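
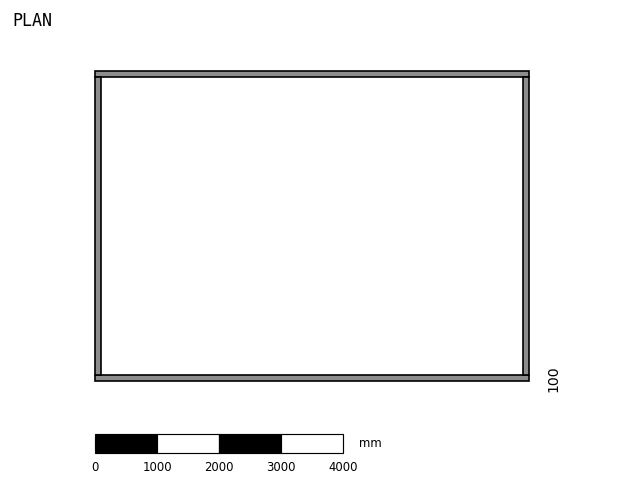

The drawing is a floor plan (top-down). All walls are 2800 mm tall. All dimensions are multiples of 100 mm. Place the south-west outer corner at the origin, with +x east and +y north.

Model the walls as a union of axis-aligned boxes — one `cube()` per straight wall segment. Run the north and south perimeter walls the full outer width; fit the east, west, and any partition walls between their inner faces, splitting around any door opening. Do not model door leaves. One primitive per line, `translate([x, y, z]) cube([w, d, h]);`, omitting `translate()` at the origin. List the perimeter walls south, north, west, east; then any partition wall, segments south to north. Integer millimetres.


cube([7000, 100, 2800]);
translate([0, 4900, 0]) cube([7000, 100, 2800]);
translate([0, 100, 0]) cube([100, 4800, 2800]);
translate([6900, 100, 0]) cube([100, 4800, 2800]);


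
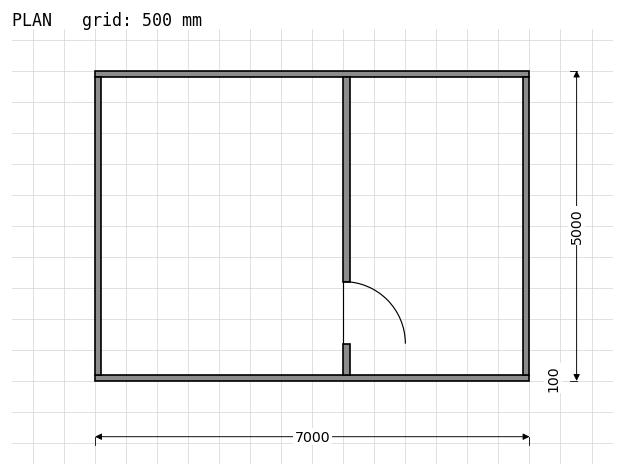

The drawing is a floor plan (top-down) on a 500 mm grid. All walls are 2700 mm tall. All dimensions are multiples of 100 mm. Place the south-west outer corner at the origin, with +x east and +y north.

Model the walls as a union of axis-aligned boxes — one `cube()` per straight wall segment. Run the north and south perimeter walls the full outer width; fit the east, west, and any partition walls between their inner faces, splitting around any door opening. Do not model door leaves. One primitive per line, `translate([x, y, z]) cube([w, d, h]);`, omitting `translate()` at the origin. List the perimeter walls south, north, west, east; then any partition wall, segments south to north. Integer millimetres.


cube([7000, 100, 2700]);
translate([0, 4900, 0]) cube([7000, 100, 2700]);
translate([0, 100, 0]) cube([100, 4800, 2700]);
translate([6900, 100, 0]) cube([100, 4800, 2700]);
translate([4000, 100, 0]) cube([100, 500, 2700]);
translate([4000, 1600, 0]) cube([100, 3300, 2700]);


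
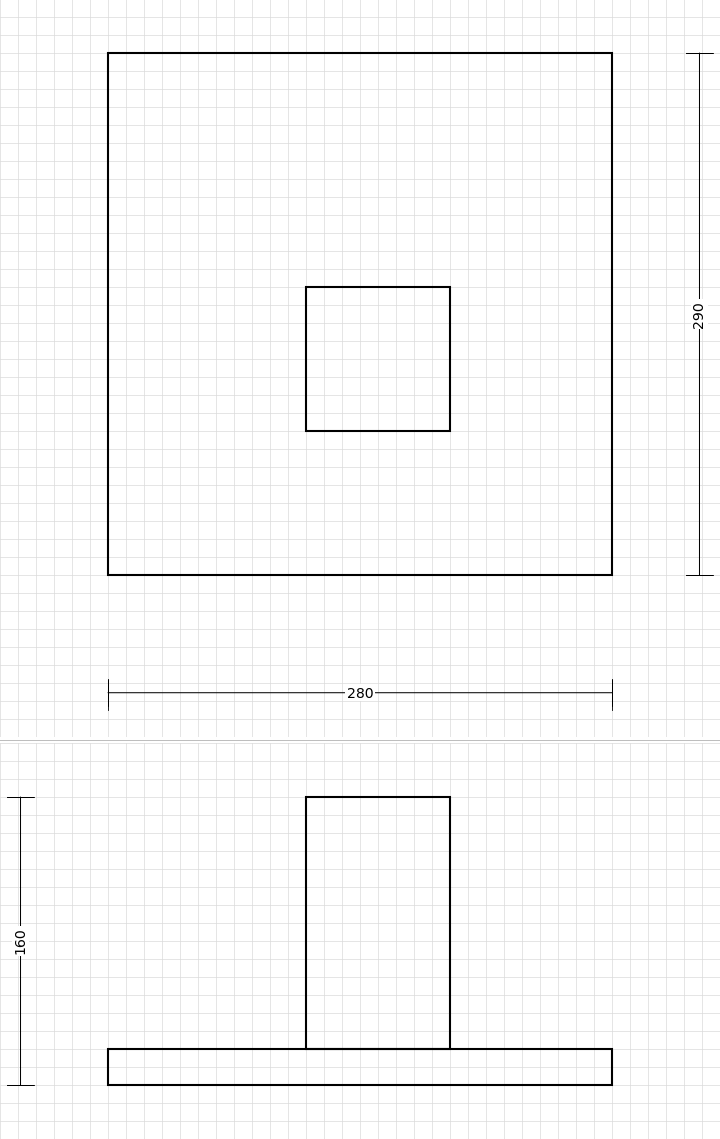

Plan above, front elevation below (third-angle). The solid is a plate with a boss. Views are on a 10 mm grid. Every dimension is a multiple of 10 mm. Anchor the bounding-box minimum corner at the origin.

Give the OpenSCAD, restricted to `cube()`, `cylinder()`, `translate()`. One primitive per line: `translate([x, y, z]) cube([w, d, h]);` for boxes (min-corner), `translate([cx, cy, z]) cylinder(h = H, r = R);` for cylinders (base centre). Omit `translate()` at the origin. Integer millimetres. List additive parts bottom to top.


cube([280, 290, 20]);
translate([110, 80, 20]) cube([80, 80, 140]);


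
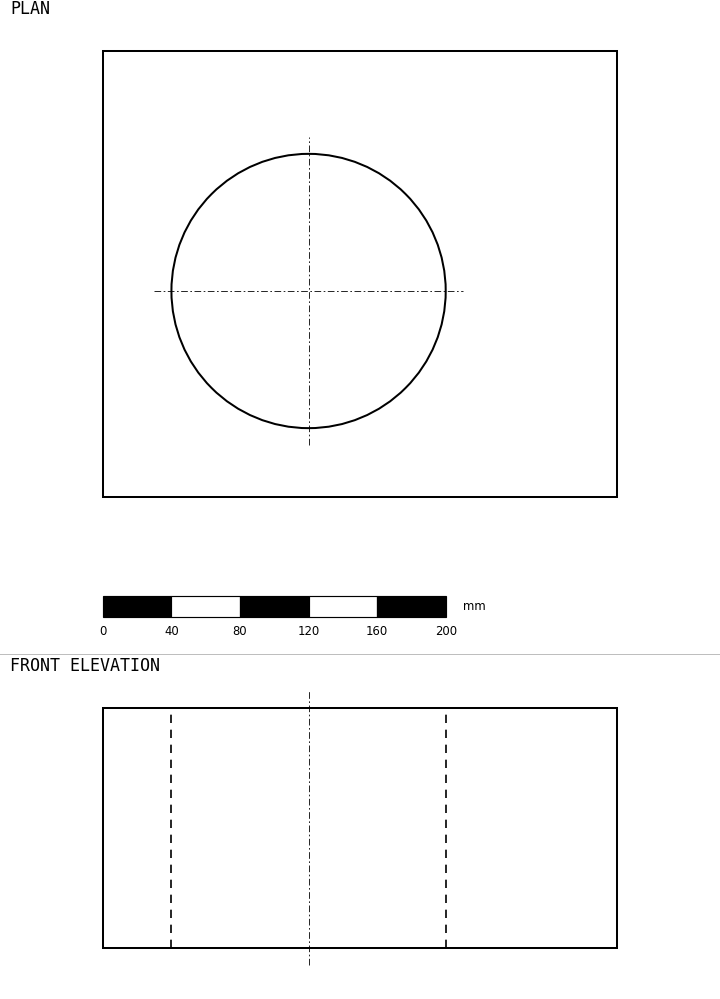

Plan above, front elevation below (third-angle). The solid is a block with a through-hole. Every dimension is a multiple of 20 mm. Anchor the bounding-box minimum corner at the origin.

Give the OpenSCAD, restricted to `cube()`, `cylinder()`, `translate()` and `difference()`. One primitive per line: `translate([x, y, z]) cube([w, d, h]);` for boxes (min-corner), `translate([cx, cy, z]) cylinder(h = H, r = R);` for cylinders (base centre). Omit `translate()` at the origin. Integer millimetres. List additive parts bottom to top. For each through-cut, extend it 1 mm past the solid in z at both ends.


difference() {
  cube([300, 260, 140]);
  translate([120, 120, -1]) cylinder(h = 142, r = 80);
}


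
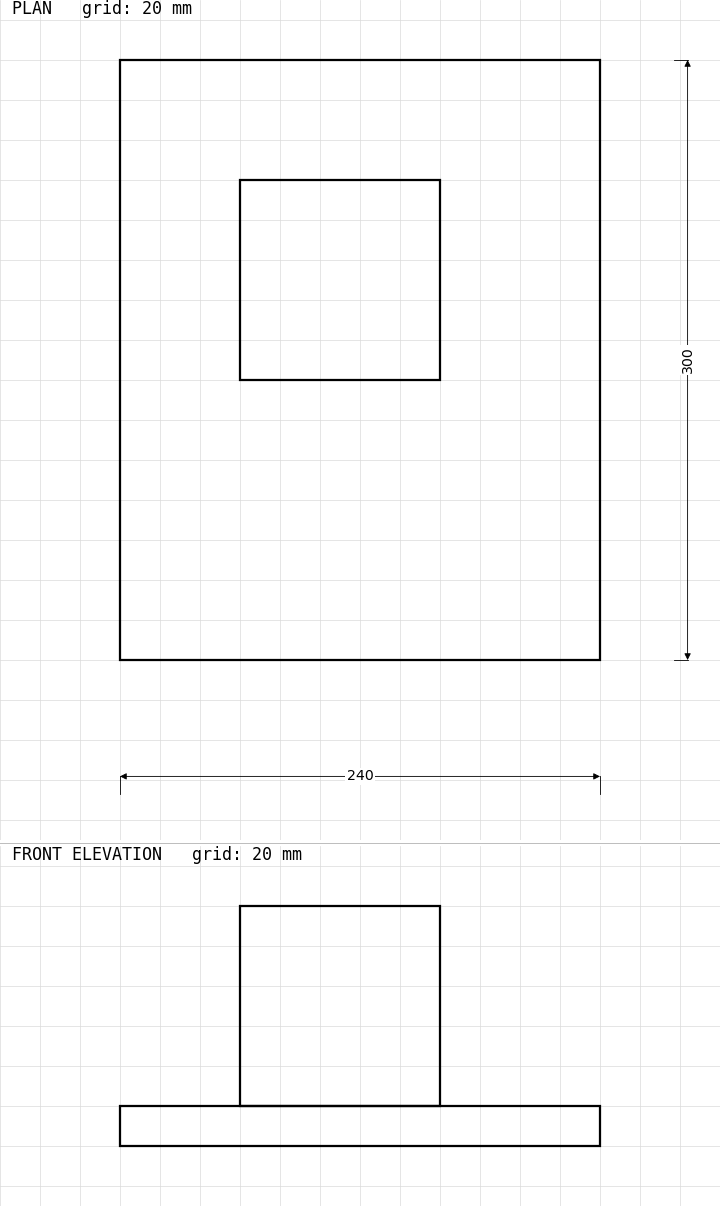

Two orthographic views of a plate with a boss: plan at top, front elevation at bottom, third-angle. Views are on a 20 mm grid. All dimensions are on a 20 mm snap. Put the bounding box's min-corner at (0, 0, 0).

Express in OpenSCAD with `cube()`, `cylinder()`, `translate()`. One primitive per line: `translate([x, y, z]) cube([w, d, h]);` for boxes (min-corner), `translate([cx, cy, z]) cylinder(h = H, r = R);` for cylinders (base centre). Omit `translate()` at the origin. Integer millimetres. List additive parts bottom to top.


cube([240, 300, 20]);
translate([60, 140, 20]) cube([100, 100, 100]);


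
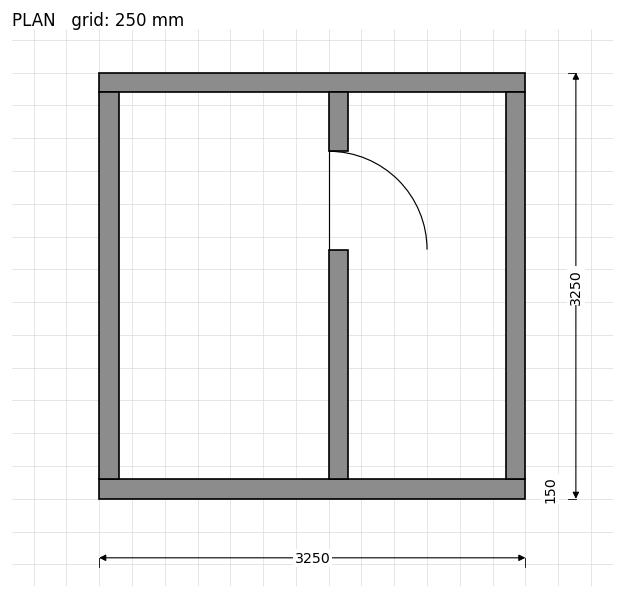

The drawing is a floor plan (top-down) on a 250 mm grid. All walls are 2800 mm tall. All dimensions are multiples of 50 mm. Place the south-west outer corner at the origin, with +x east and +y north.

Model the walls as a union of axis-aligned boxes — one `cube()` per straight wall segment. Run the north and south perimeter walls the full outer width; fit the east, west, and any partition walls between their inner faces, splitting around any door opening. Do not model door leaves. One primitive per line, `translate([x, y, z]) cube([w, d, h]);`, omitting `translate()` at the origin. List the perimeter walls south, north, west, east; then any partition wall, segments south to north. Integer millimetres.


cube([3250, 150, 2800]);
translate([0, 3100, 0]) cube([3250, 150, 2800]);
translate([0, 150, 0]) cube([150, 2950, 2800]);
translate([3100, 150, 0]) cube([150, 2950, 2800]);
translate([1750, 150, 0]) cube([150, 1750, 2800]);
translate([1750, 2650, 0]) cube([150, 450, 2800]);


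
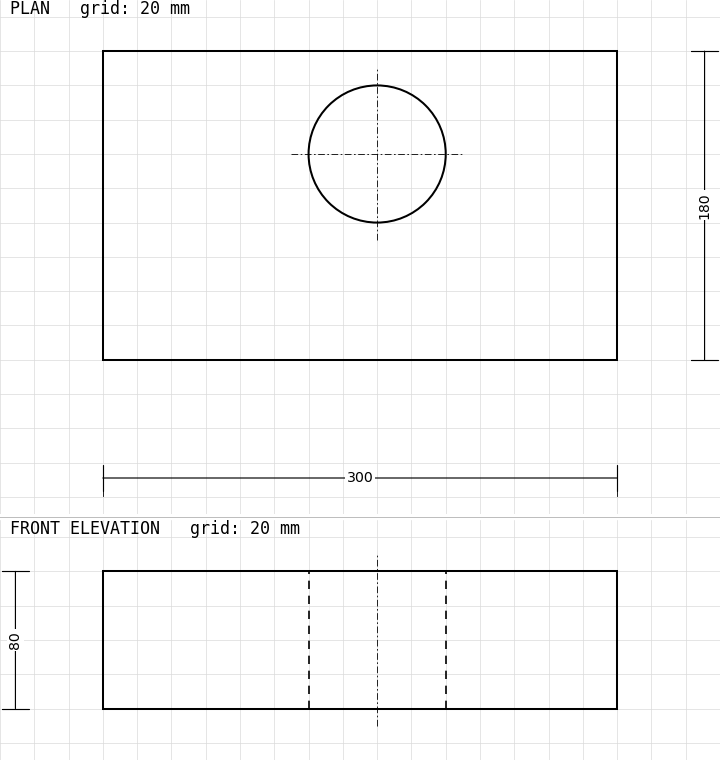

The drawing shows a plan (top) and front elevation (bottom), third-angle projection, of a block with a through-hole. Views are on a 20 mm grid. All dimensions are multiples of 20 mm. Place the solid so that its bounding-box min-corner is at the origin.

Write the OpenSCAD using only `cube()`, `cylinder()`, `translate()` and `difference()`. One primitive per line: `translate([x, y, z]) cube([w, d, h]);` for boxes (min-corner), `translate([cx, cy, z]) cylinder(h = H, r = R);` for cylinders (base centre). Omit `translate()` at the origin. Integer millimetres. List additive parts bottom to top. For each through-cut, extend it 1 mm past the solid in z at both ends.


difference() {
  cube([300, 180, 80]);
  translate([160, 120, -1]) cylinder(h = 82, r = 40);
}


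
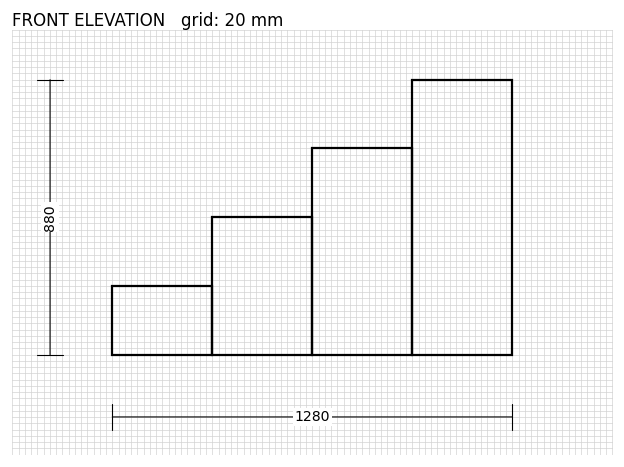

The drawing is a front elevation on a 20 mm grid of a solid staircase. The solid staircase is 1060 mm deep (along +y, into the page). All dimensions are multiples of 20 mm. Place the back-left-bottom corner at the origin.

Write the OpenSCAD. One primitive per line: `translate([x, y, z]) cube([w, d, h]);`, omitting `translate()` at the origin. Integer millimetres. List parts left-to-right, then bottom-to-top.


cube([320, 1060, 220]);
translate([320, 0, 0]) cube([320, 1060, 440]);
translate([640, 0, 0]) cube([320, 1060, 660]);
translate([960, 0, 0]) cube([320, 1060, 880]);


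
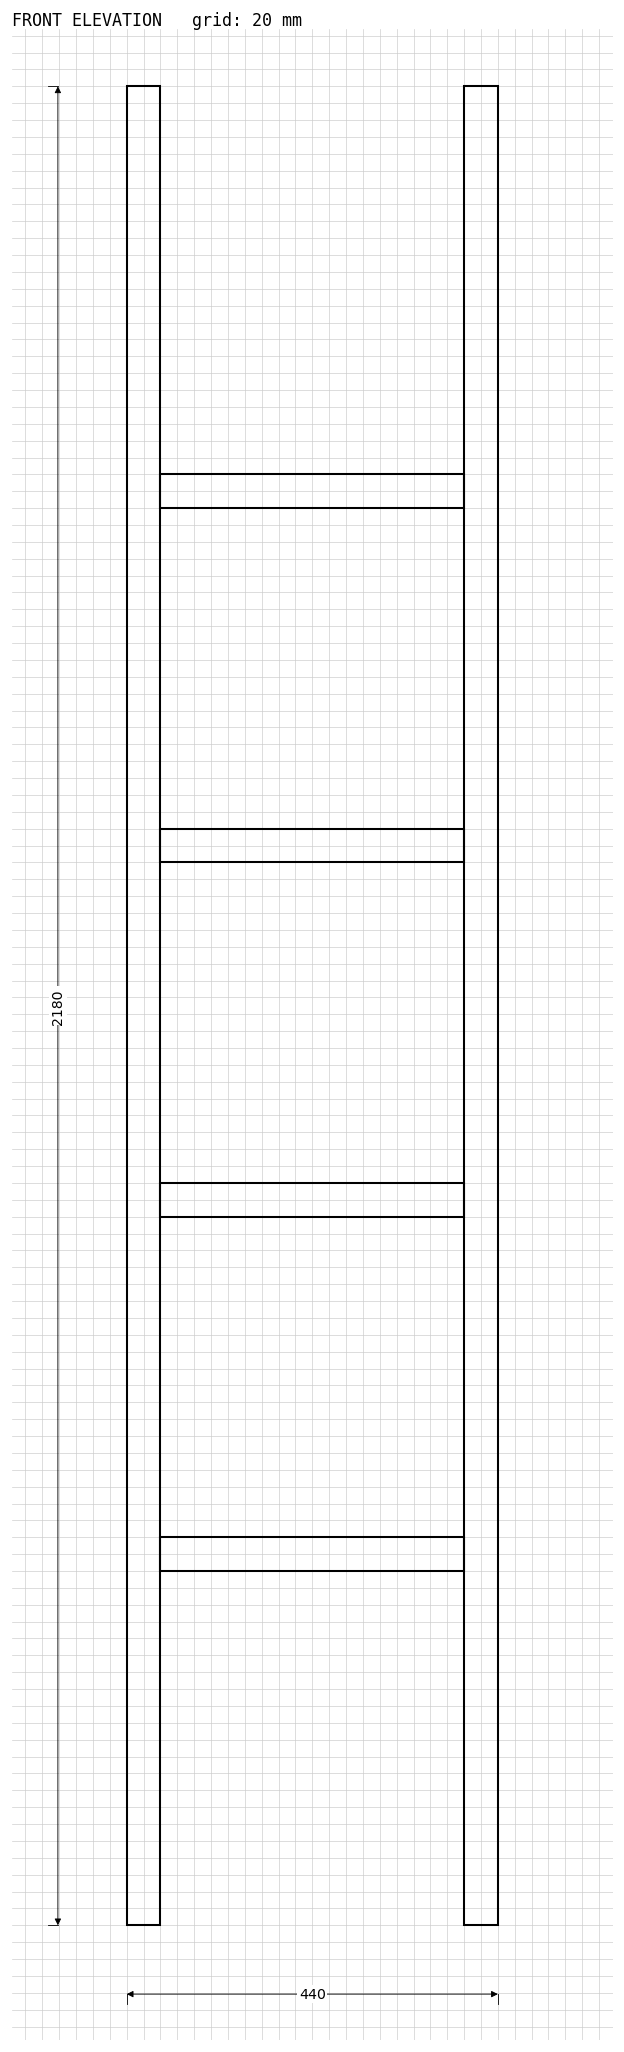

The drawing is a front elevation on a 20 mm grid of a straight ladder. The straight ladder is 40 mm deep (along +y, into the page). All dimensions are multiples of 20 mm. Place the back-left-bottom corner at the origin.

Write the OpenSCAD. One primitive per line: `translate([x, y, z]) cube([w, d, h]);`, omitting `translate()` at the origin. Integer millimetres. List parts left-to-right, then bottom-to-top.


cube([40, 40, 2180]);
translate([40, 0, 420]) cube([360, 40, 40]);
translate([40, 0, 840]) cube([360, 40, 40]);
translate([40, 0, 1260]) cube([360, 40, 40]);
translate([40, 0, 1680]) cube([360, 40, 40]);
translate([400, 0, 0]) cube([40, 40, 2180]);


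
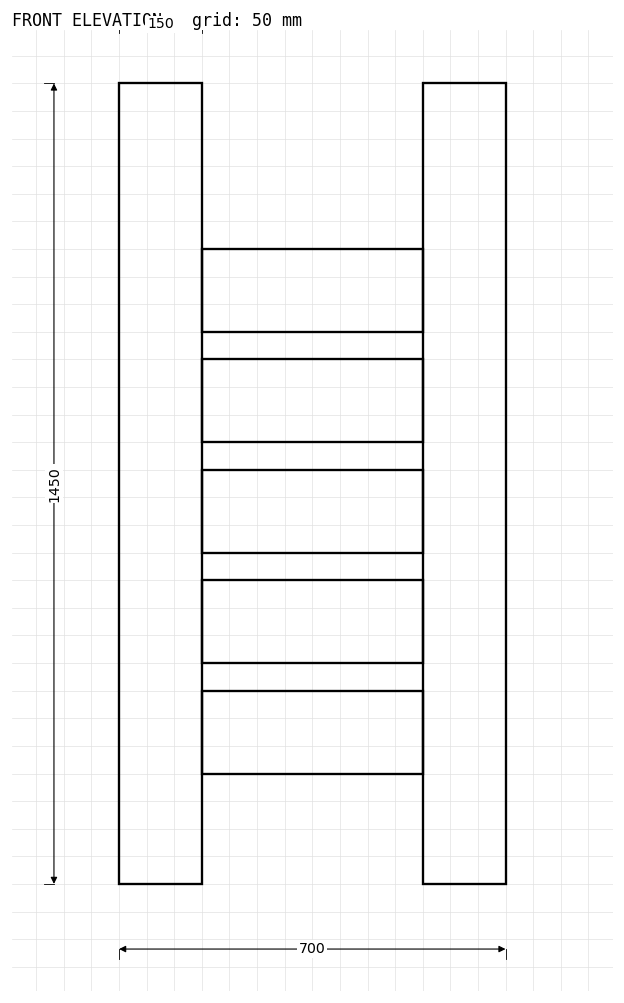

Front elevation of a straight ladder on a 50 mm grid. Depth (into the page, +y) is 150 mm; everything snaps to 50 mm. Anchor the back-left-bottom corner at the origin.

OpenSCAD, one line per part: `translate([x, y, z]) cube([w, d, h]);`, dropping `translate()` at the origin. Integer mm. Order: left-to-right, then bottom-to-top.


cube([150, 150, 1450]);
translate([150, 0, 200]) cube([400, 150, 150]);
translate([150, 0, 400]) cube([400, 150, 150]);
translate([150, 0, 600]) cube([400, 150, 150]);
translate([150, 0, 800]) cube([400, 150, 150]);
translate([150, 0, 1000]) cube([400, 150, 150]);
translate([550, 0, 0]) cube([150, 150, 1450]);


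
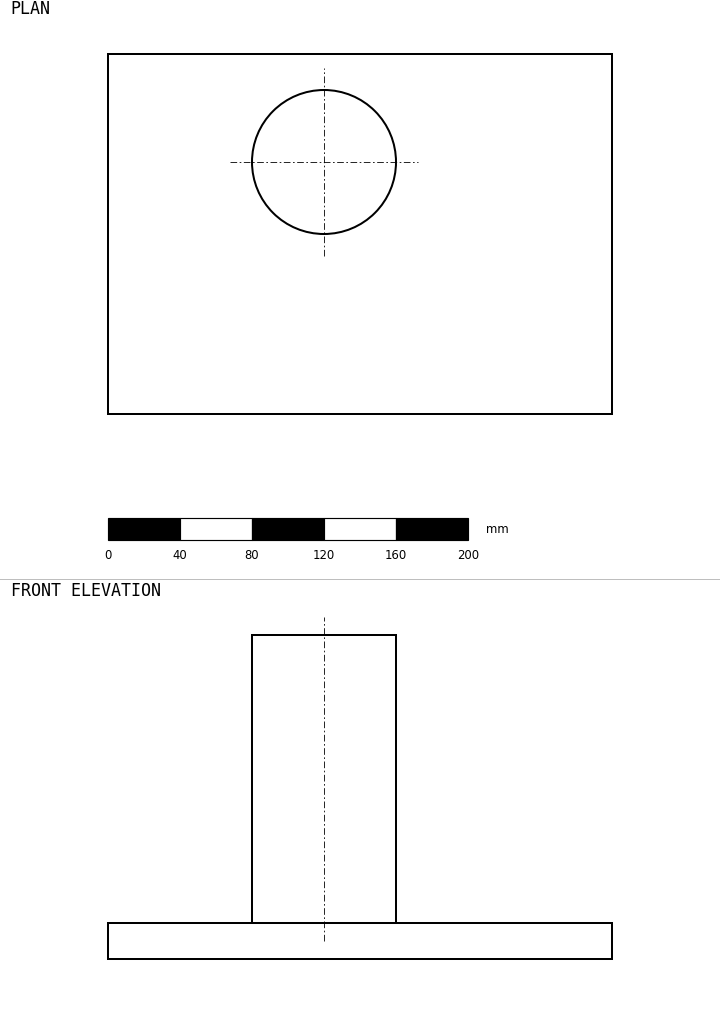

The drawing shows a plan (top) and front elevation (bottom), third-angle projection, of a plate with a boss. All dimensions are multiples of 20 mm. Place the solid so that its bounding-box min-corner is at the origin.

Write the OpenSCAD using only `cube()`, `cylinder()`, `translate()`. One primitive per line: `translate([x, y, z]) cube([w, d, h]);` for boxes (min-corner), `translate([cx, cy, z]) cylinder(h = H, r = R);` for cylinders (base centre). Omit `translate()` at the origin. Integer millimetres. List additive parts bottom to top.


cube([280, 200, 20]);
translate([120, 140, 20]) cylinder(h = 160, r = 40);


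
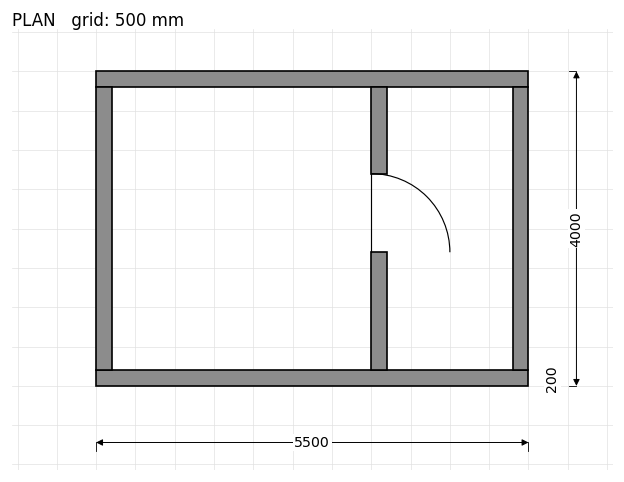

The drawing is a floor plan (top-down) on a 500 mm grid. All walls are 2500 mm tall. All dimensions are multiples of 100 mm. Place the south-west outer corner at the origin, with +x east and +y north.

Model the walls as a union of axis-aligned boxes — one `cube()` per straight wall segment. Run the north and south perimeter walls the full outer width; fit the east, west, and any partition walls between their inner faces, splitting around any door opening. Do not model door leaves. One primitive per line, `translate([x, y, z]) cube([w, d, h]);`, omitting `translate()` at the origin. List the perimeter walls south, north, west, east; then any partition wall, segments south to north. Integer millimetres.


cube([5500, 200, 2500]);
translate([0, 3800, 0]) cube([5500, 200, 2500]);
translate([0, 200, 0]) cube([200, 3600, 2500]);
translate([5300, 200, 0]) cube([200, 3600, 2500]);
translate([3500, 200, 0]) cube([200, 1500, 2500]);
translate([3500, 2700, 0]) cube([200, 1100, 2500]);


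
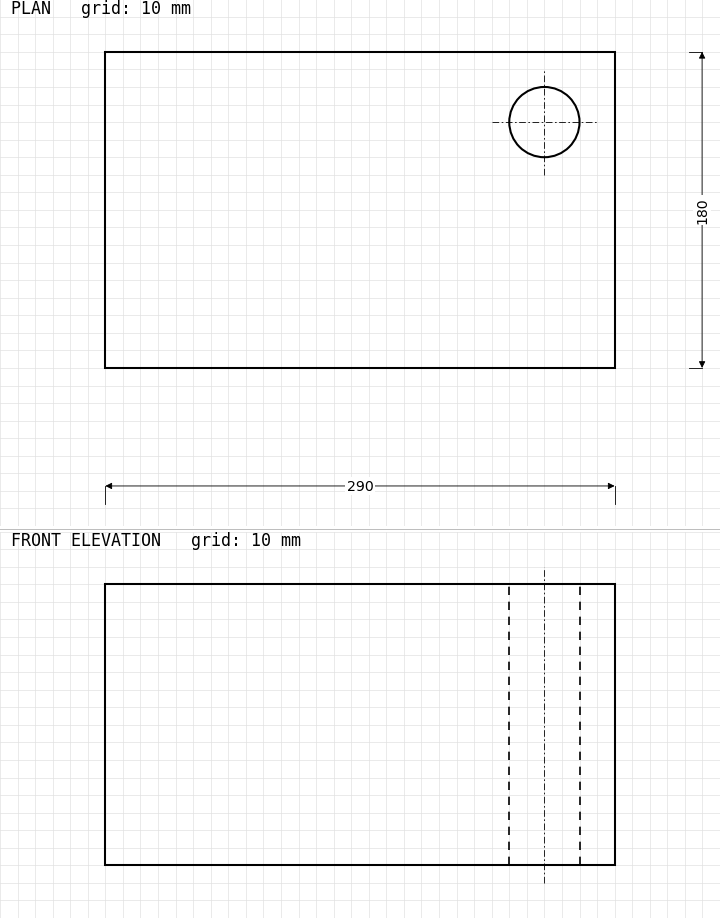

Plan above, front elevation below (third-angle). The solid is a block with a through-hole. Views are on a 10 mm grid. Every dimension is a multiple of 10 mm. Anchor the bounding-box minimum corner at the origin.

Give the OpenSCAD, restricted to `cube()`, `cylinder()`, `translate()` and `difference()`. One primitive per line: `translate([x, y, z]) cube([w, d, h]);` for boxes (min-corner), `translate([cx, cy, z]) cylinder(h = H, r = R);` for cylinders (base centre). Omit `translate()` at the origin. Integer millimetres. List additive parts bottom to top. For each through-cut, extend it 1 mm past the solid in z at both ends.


difference() {
  cube([290, 180, 160]);
  translate([250, 140, -1]) cylinder(h = 162, r = 20);
}


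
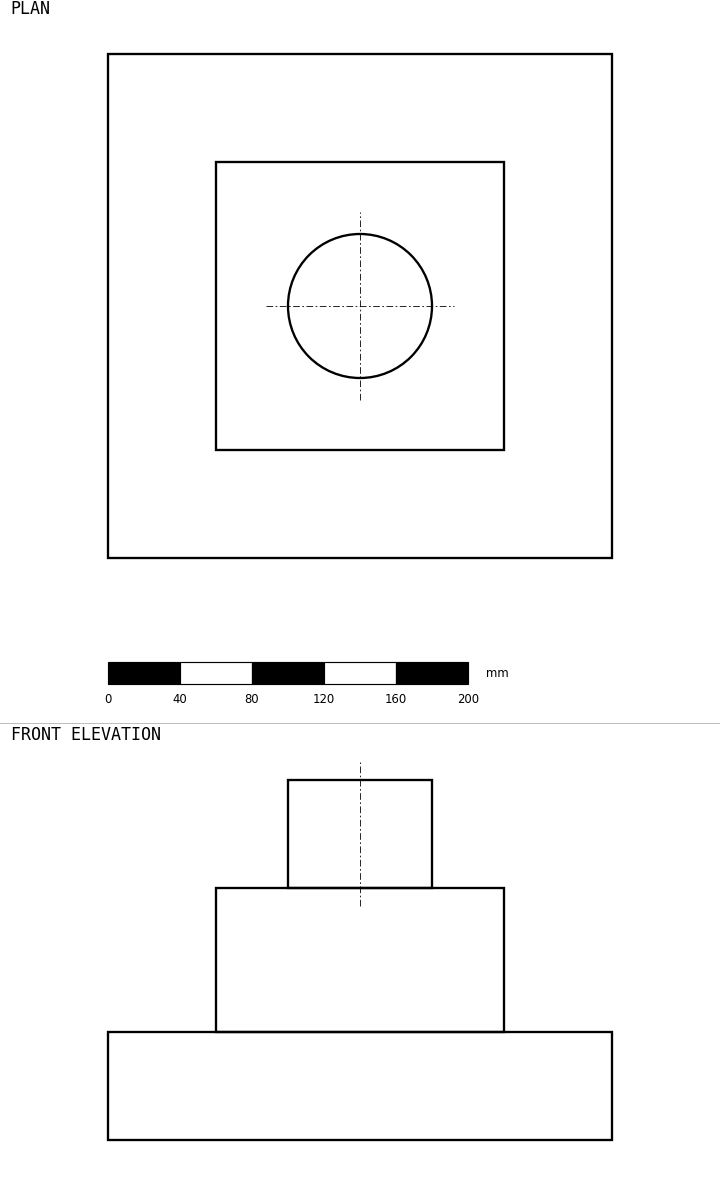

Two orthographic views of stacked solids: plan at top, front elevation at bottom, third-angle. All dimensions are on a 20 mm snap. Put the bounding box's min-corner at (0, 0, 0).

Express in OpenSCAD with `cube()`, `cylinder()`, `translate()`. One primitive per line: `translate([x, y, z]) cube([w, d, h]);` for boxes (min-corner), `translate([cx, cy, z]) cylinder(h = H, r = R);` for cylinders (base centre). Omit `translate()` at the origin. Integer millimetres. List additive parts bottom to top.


cube([280, 280, 60]);
translate([60, 60, 60]) cube([160, 160, 80]);
translate([140, 140, 140]) cylinder(h = 60, r = 40);


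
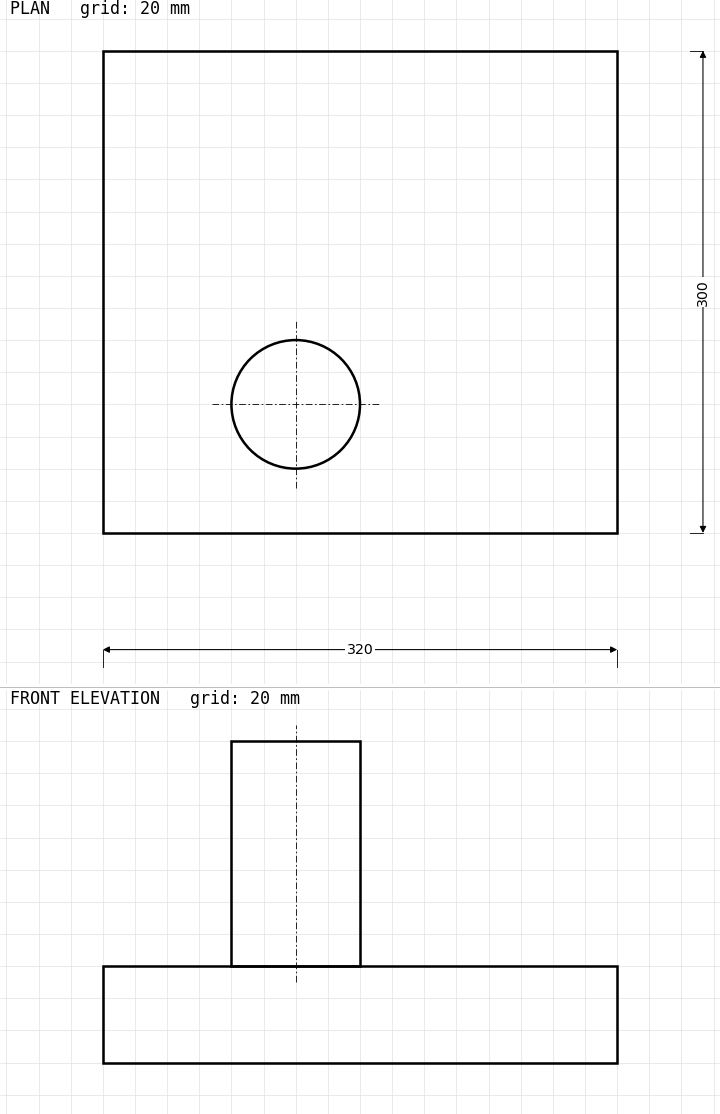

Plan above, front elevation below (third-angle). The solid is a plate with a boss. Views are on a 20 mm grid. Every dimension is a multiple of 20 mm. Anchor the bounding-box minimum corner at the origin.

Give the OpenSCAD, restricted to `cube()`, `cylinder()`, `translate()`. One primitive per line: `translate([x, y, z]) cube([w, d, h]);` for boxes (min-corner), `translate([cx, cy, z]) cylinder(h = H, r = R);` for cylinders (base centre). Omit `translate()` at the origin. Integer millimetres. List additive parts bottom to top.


cube([320, 300, 60]);
translate([120, 80, 60]) cylinder(h = 140, r = 40);


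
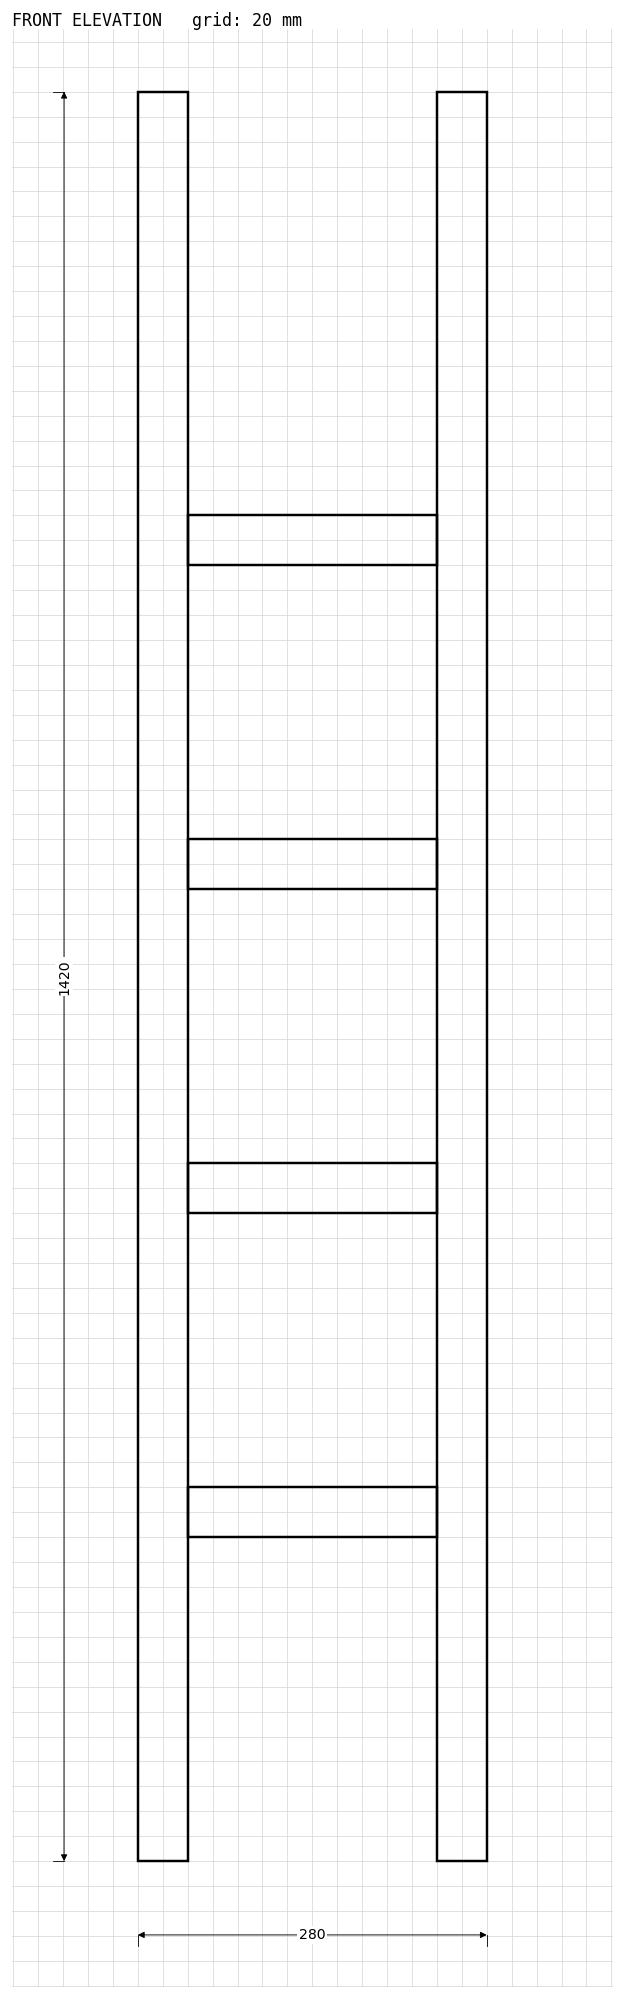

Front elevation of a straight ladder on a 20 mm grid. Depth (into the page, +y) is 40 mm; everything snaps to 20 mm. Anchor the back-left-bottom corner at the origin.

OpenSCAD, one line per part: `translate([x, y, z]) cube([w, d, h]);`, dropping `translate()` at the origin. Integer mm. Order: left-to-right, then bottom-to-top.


cube([40, 40, 1420]);
translate([40, 0, 260]) cube([200, 40, 40]);
translate([40, 0, 520]) cube([200, 40, 40]);
translate([40, 0, 780]) cube([200, 40, 40]);
translate([40, 0, 1040]) cube([200, 40, 40]);
translate([240, 0, 0]) cube([40, 40, 1420]);


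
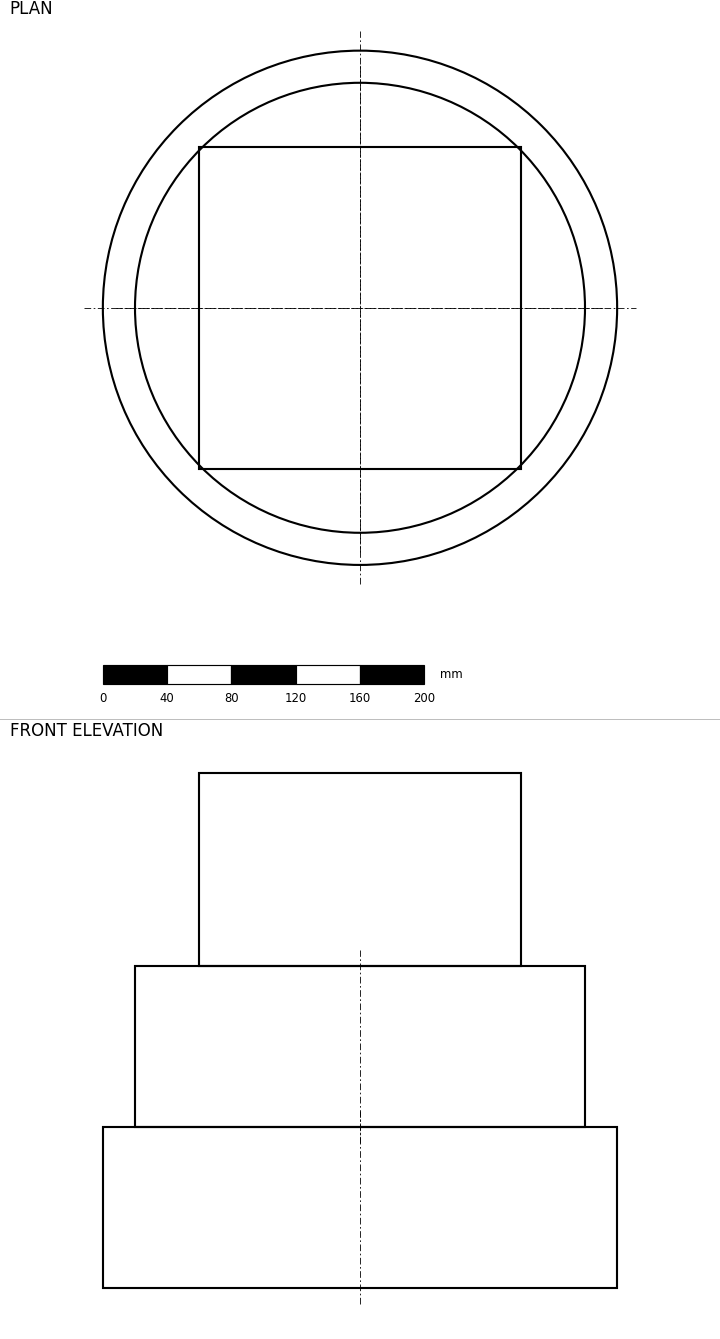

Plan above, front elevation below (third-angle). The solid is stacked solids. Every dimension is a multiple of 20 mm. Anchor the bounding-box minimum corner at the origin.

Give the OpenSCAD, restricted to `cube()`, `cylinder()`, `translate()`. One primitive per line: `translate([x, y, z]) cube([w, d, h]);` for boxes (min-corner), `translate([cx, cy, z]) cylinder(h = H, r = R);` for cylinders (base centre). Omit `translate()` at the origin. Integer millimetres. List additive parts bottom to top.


translate([160, 160, 0]) cylinder(h = 100, r = 160);
translate([160, 160, 100]) cylinder(h = 100, r = 140);
translate([60, 60, 200]) cube([200, 200, 120]);


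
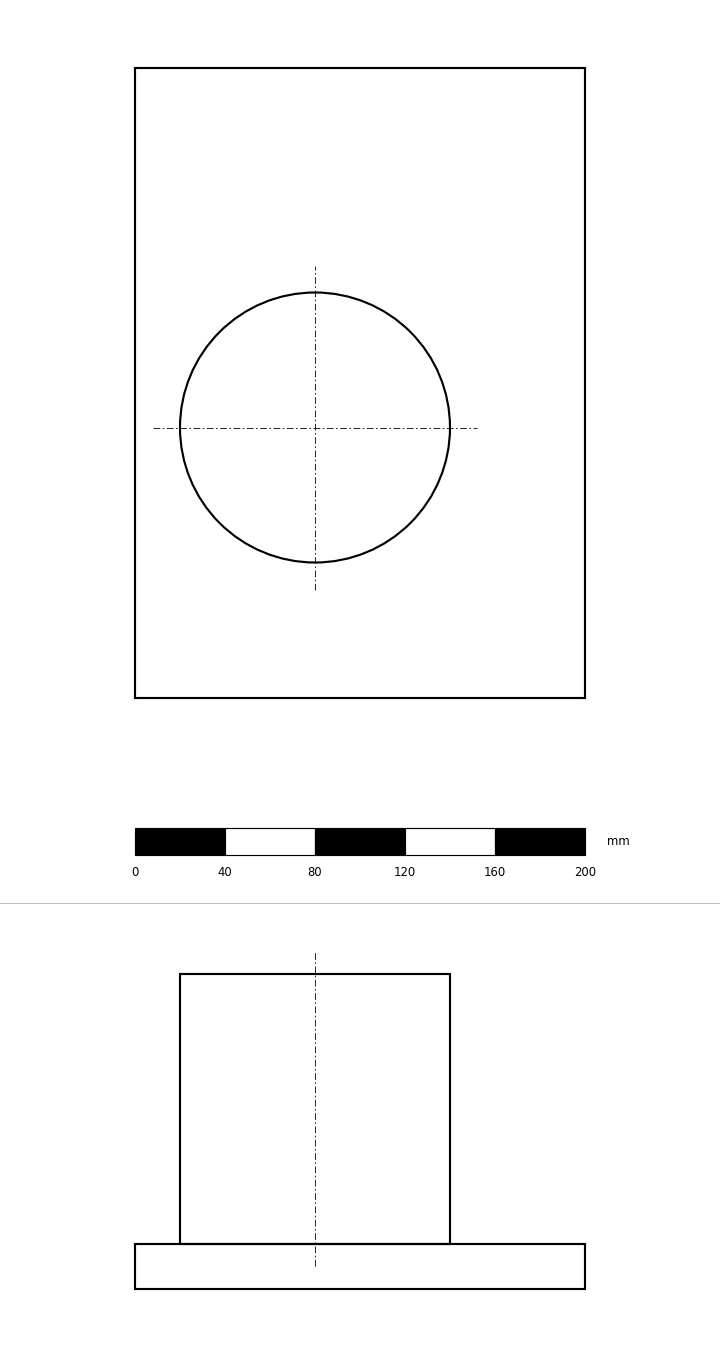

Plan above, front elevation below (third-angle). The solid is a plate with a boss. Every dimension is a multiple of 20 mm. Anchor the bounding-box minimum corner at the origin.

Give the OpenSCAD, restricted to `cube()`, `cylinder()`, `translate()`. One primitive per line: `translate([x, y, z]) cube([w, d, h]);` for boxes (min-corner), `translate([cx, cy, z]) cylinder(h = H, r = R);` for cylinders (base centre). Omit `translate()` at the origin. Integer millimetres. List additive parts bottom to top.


cube([200, 280, 20]);
translate([80, 120, 20]) cylinder(h = 120, r = 60);


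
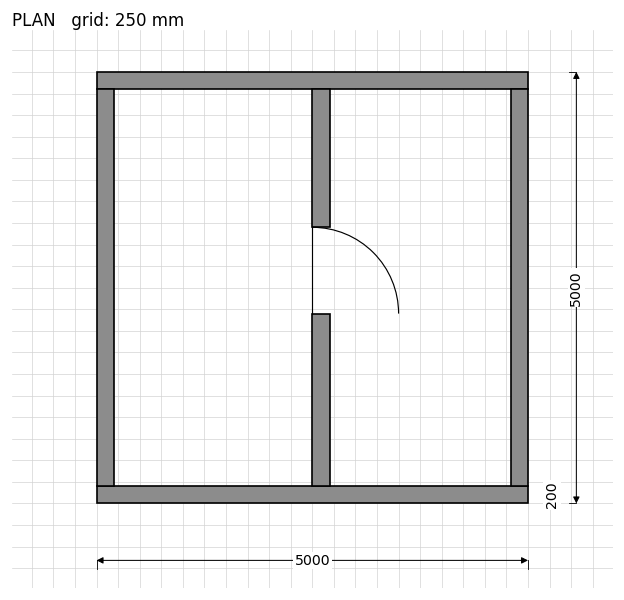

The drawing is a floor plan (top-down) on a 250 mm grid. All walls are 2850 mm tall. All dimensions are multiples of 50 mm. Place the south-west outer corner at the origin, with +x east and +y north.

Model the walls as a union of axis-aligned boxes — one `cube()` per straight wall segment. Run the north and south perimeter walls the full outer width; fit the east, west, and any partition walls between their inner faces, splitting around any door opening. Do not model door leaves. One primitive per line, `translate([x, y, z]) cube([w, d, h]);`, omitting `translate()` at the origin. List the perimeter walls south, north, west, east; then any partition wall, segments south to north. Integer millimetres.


cube([5000, 200, 2850]);
translate([0, 4800, 0]) cube([5000, 200, 2850]);
translate([0, 200, 0]) cube([200, 4600, 2850]);
translate([4800, 200, 0]) cube([200, 4600, 2850]);
translate([2500, 200, 0]) cube([200, 2000, 2850]);
translate([2500, 3200, 0]) cube([200, 1600, 2850]);


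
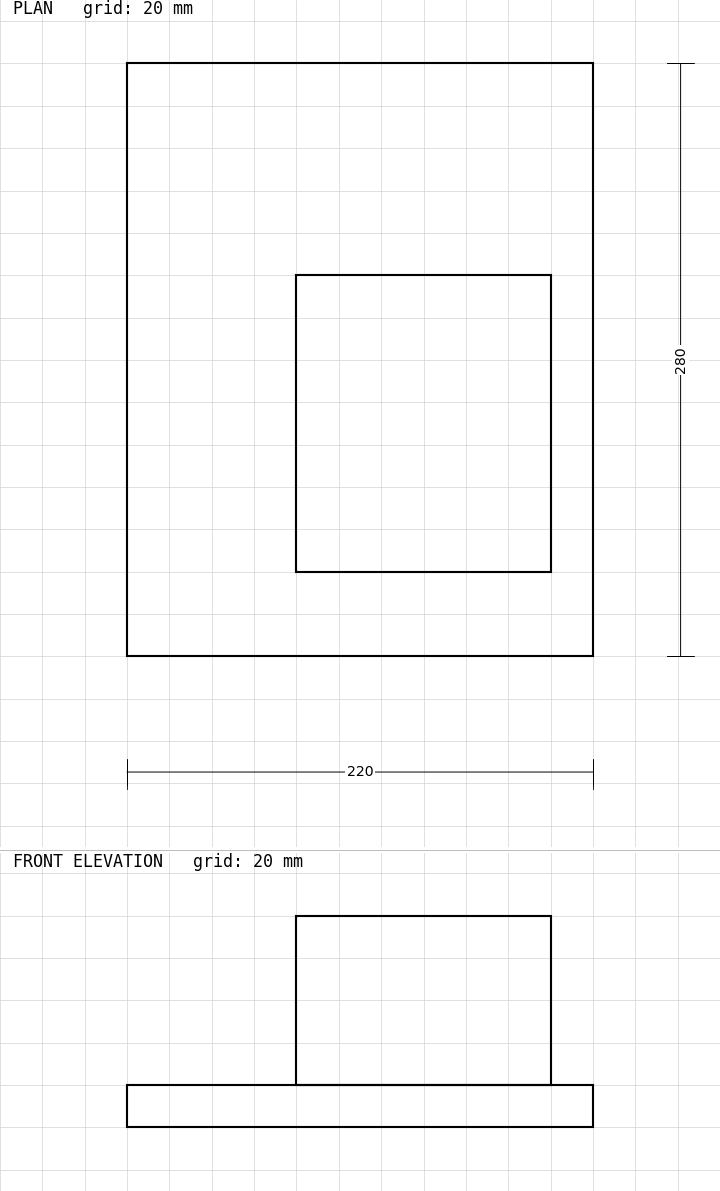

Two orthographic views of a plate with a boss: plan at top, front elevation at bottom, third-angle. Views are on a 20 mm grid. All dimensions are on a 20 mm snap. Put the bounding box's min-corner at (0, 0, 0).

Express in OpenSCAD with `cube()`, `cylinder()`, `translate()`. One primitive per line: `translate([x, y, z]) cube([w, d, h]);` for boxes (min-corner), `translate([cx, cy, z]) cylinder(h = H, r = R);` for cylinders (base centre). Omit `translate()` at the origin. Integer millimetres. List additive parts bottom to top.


cube([220, 280, 20]);
translate([80, 40, 20]) cube([120, 140, 80]);


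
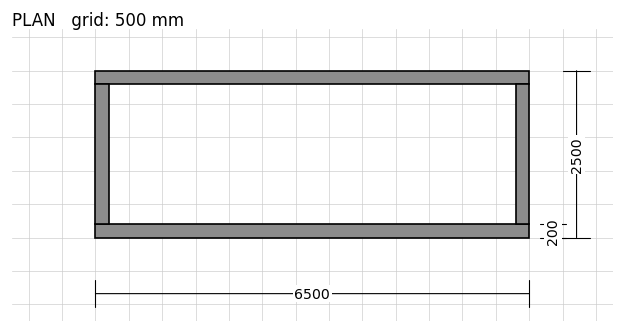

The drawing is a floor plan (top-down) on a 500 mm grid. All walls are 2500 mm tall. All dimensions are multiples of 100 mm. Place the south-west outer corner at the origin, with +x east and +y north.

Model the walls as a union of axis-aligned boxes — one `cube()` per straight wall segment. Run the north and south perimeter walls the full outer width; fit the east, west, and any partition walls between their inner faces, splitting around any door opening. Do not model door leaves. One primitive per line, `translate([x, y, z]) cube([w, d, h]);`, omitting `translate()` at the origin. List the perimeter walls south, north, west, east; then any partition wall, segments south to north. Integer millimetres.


cube([6500, 200, 2500]);
translate([0, 2300, 0]) cube([6500, 200, 2500]);
translate([0, 200, 0]) cube([200, 2100, 2500]);
translate([6300, 200, 0]) cube([200, 2100, 2500]);


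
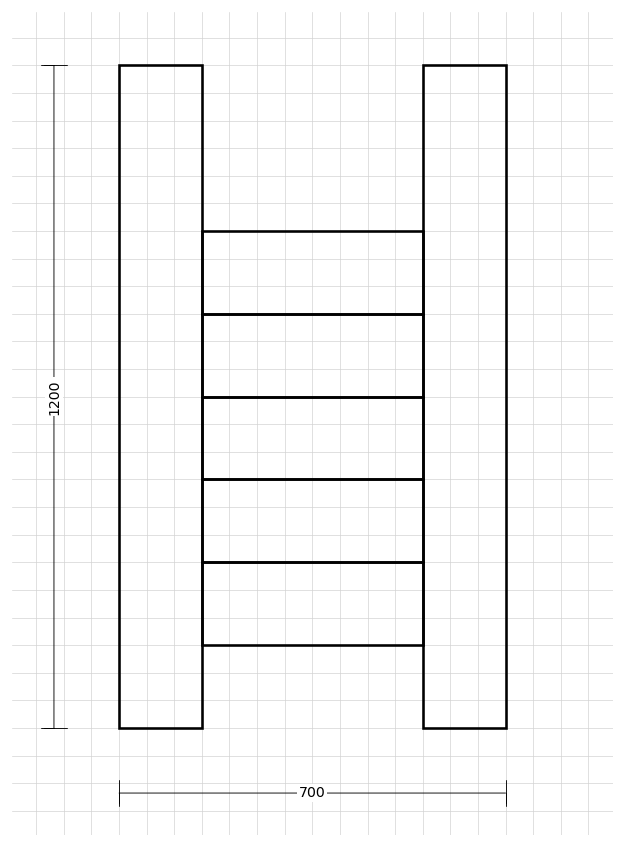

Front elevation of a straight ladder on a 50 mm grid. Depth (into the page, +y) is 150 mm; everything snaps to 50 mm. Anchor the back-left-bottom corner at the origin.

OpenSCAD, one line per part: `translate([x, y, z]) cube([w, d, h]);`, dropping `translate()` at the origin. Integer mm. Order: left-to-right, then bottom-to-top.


cube([150, 150, 1200]);
translate([150, 0, 150]) cube([400, 150, 150]);
translate([150, 0, 300]) cube([400, 150, 150]);
translate([150, 0, 450]) cube([400, 150, 150]);
translate([150, 0, 600]) cube([400, 150, 150]);
translate([150, 0, 750]) cube([400, 150, 150]);
translate([550, 0, 0]) cube([150, 150, 1200]);


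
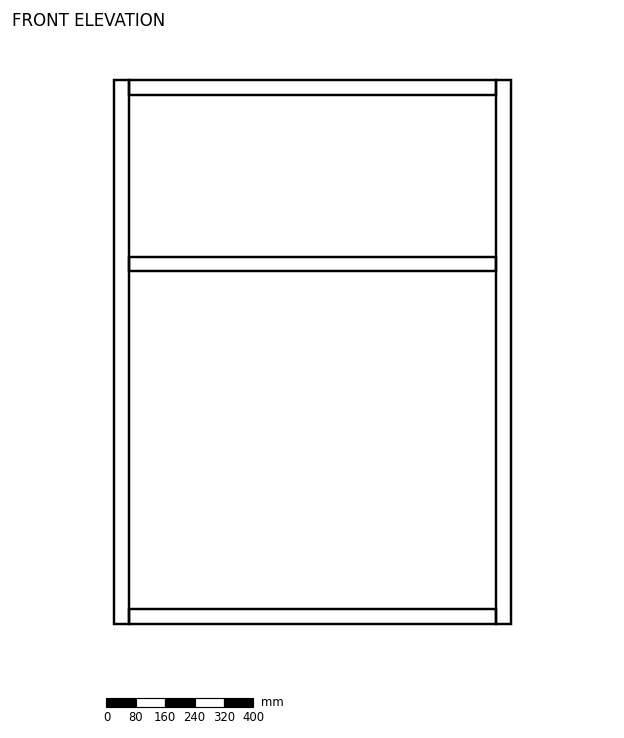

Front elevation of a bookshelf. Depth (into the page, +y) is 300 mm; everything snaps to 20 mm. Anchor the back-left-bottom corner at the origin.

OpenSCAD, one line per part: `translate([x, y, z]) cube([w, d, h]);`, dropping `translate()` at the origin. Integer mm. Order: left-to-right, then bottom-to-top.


cube([40, 300, 1480]);
translate([40, 0, 0]) cube([1000, 300, 40]);
translate([40, 0, 960]) cube([1000, 300, 40]);
translate([40, 0, 1440]) cube([1000, 300, 40]);
translate([1040, 0, 0]) cube([40, 300, 1480]);


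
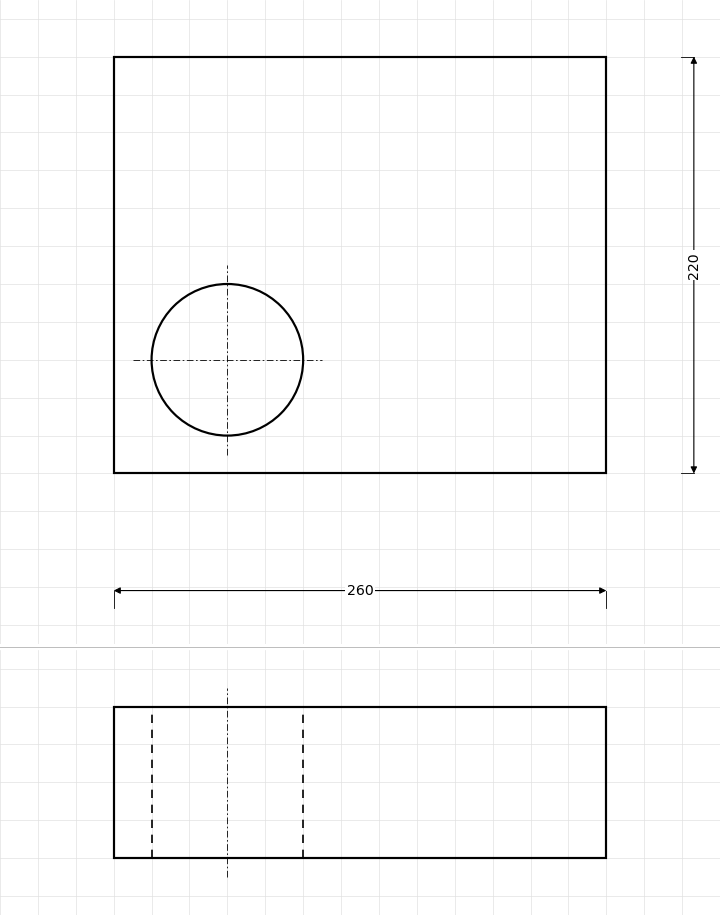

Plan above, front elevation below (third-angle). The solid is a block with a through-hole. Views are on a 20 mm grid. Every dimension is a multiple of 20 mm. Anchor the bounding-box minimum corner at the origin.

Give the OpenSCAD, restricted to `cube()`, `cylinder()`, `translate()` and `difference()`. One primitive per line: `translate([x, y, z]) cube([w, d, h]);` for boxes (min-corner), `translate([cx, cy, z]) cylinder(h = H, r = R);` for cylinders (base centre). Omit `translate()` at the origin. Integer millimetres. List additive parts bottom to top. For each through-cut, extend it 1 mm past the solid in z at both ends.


difference() {
  cube([260, 220, 80]);
  translate([60, 60, -1]) cylinder(h = 82, r = 40);
}


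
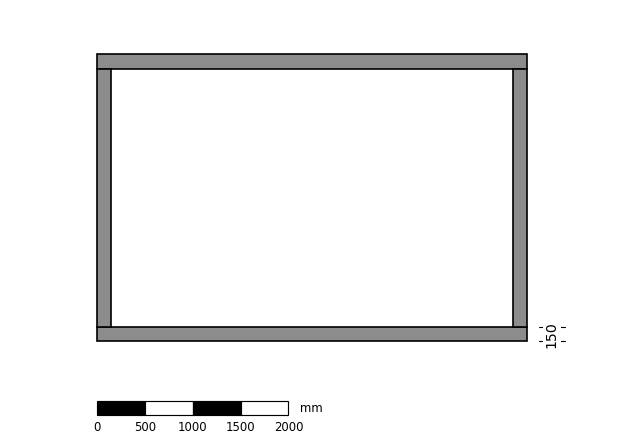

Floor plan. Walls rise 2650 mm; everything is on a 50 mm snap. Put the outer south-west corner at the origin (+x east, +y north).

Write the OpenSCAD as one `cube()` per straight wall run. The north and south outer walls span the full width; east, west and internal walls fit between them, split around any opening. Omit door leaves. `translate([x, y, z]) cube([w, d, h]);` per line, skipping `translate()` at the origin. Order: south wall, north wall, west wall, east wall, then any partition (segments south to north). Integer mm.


cube([4500, 150, 2650]);
translate([0, 2850, 0]) cube([4500, 150, 2650]);
translate([0, 150, 0]) cube([150, 2700, 2650]);
translate([4350, 150, 0]) cube([150, 2700, 2650]);


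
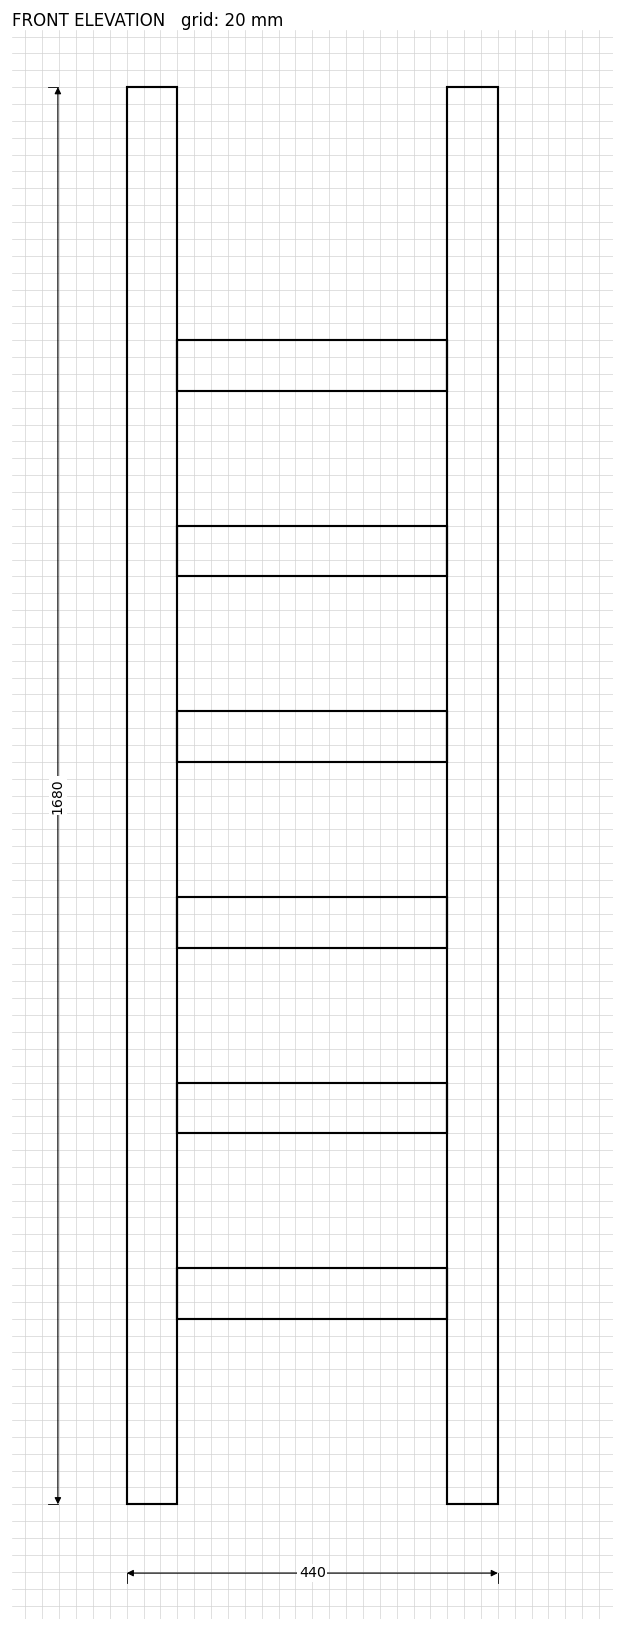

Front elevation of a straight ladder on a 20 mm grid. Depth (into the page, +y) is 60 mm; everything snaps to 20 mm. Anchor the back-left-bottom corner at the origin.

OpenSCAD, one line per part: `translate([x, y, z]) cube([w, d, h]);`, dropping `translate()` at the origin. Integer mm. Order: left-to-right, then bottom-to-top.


cube([60, 60, 1680]);
translate([60, 0, 220]) cube([320, 60, 60]);
translate([60, 0, 440]) cube([320, 60, 60]);
translate([60, 0, 660]) cube([320, 60, 60]);
translate([60, 0, 880]) cube([320, 60, 60]);
translate([60, 0, 1100]) cube([320, 60, 60]);
translate([60, 0, 1320]) cube([320, 60, 60]);
translate([380, 0, 0]) cube([60, 60, 1680]);


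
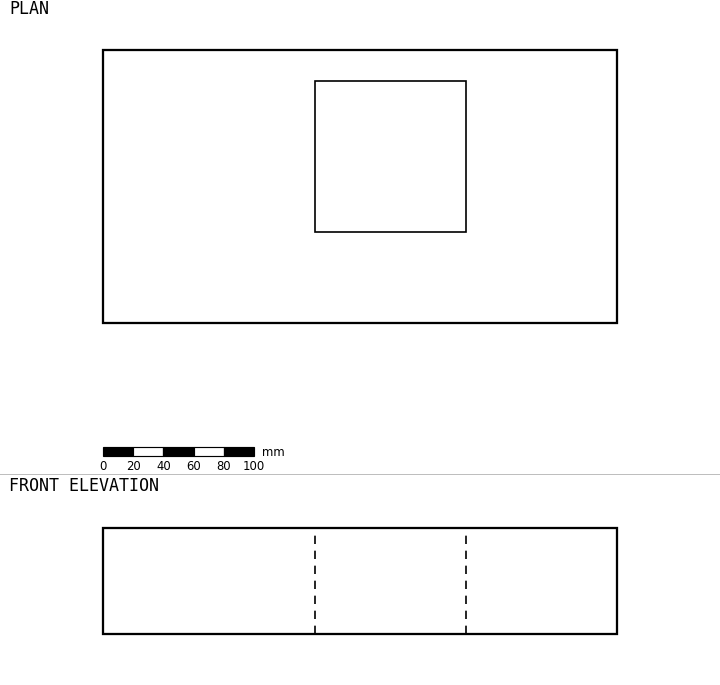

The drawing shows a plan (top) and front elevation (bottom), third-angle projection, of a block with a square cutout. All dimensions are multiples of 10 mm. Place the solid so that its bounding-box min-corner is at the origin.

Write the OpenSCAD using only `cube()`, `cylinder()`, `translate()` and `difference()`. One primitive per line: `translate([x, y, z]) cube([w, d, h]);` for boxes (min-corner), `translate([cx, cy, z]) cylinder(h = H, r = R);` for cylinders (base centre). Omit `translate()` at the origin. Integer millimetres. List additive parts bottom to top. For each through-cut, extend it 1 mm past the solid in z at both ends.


difference() {
  cube([340, 180, 70]);
  translate([140, 60, -1]) cube([100, 100, 72]);
}


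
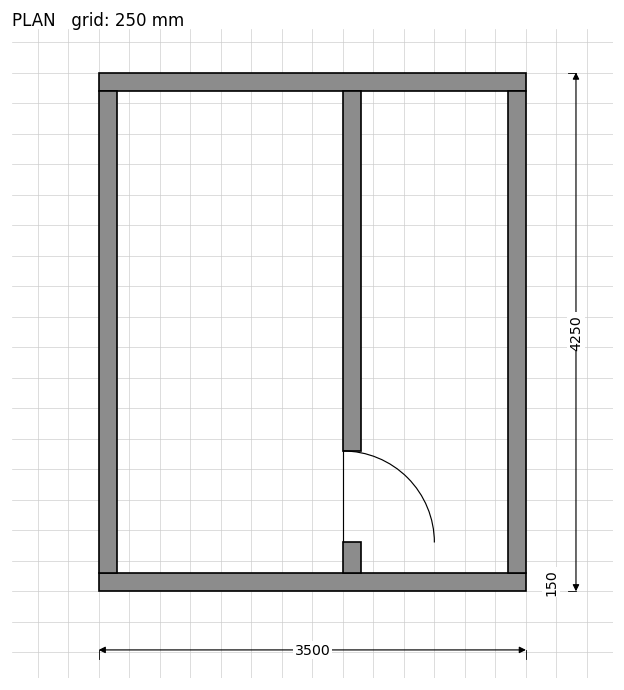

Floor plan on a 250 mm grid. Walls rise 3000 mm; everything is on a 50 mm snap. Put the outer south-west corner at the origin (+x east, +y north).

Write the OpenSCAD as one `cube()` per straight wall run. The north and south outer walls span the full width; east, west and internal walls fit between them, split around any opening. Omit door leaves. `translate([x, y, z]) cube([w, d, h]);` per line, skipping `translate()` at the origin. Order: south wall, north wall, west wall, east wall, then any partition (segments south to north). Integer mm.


cube([3500, 150, 3000]);
translate([0, 4100, 0]) cube([3500, 150, 3000]);
translate([0, 150, 0]) cube([150, 3950, 3000]);
translate([3350, 150, 0]) cube([150, 3950, 3000]);
translate([2000, 150, 0]) cube([150, 250, 3000]);
translate([2000, 1150, 0]) cube([150, 2950, 3000]);


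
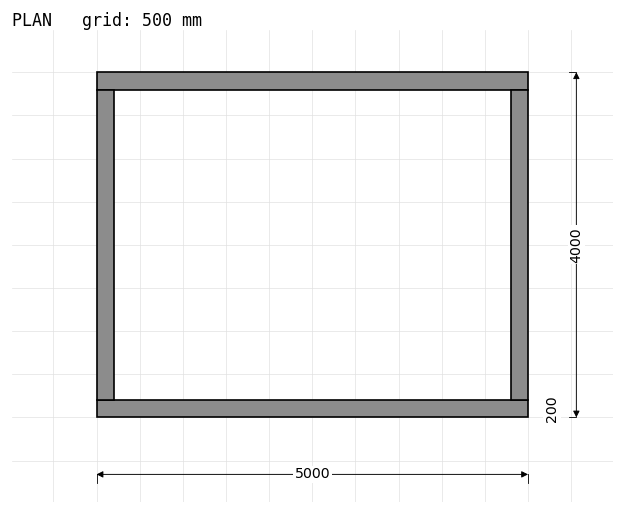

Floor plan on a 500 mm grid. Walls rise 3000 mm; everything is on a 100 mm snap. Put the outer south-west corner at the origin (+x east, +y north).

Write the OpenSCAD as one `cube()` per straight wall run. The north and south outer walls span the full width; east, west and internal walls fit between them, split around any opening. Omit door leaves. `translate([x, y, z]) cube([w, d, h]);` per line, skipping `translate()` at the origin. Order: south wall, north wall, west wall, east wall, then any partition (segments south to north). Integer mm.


cube([5000, 200, 3000]);
translate([0, 3800, 0]) cube([5000, 200, 3000]);
translate([0, 200, 0]) cube([200, 3600, 3000]);
translate([4800, 200, 0]) cube([200, 3600, 3000]);


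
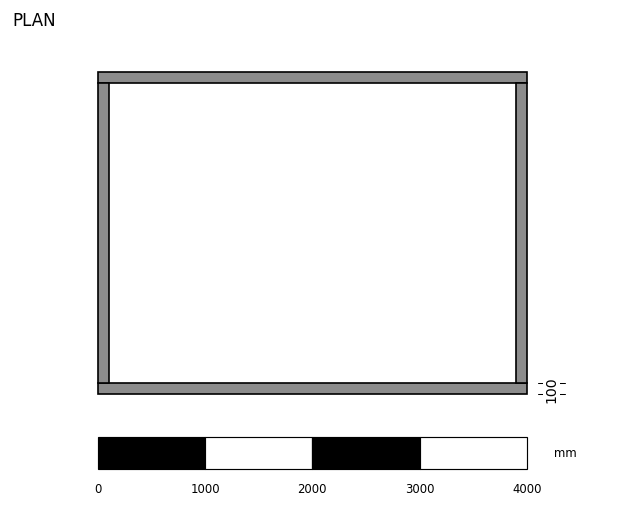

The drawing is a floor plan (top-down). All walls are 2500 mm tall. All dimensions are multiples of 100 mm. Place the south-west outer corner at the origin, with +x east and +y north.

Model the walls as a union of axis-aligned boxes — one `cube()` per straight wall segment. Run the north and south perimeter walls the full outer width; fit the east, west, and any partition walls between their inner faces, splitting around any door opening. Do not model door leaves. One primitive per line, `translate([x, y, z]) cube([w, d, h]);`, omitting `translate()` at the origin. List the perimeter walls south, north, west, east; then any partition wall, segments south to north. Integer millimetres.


cube([4000, 100, 2500]);
translate([0, 2900, 0]) cube([4000, 100, 2500]);
translate([0, 100, 0]) cube([100, 2800, 2500]);
translate([3900, 100, 0]) cube([100, 2800, 2500]);


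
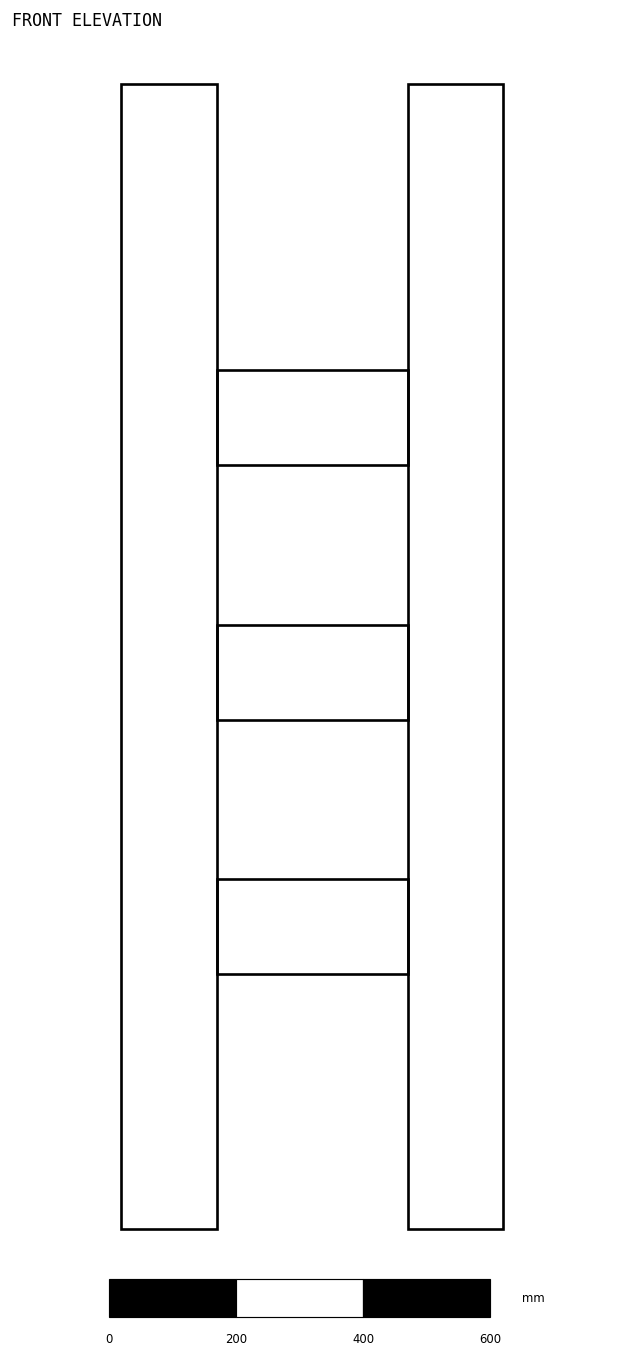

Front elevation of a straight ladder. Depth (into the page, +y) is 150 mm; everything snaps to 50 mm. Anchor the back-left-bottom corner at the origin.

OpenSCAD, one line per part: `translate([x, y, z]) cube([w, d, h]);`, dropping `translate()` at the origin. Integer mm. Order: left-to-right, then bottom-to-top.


cube([150, 150, 1800]);
translate([150, 0, 400]) cube([300, 150, 150]);
translate([150, 0, 800]) cube([300, 150, 150]);
translate([150, 0, 1200]) cube([300, 150, 150]);
translate([450, 0, 0]) cube([150, 150, 1800]);


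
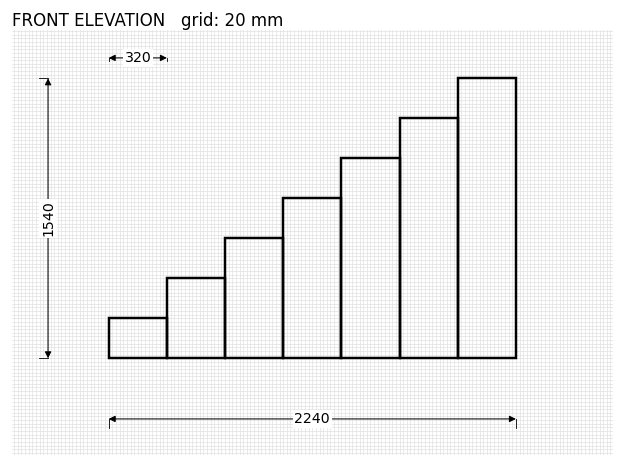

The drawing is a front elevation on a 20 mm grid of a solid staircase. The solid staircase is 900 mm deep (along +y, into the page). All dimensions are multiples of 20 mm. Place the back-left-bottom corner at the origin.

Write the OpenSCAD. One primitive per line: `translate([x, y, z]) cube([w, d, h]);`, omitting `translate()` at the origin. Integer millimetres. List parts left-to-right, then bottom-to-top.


cube([320, 900, 220]);
translate([320, 0, 0]) cube([320, 900, 440]);
translate([640, 0, 0]) cube([320, 900, 660]);
translate([960, 0, 0]) cube([320, 900, 880]);
translate([1280, 0, 0]) cube([320, 900, 1100]);
translate([1600, 0, 0]) cube([320, 900, 1320]);
translate([1920, 0, 0]) cube([320, 900, 1540]);


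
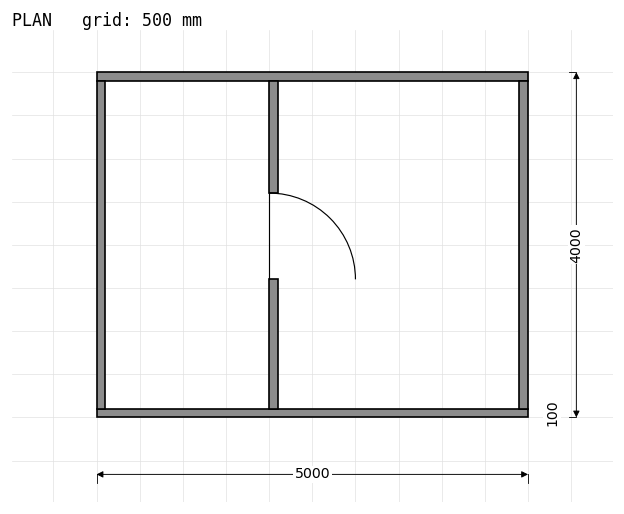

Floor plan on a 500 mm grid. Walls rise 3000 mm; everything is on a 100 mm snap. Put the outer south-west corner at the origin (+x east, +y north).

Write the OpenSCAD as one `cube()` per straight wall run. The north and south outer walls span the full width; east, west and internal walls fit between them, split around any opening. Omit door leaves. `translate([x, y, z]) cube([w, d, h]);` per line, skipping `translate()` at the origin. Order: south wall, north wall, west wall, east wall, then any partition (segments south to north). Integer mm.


cube([5000, 100, 3000]);
translate([0, 3900, 0]) cube([5000, 100, 3000]);
translate([0, 100, 0]) cube([100, 3800, 3000]);
translate([4900, 100, 0]) cube([100, 3800, 3000]);
translate([2000, 100, 0]) cube([100, 1500, 3000]);
translate([2000, 2600, 0]) cube([100, 1300, 3000]);


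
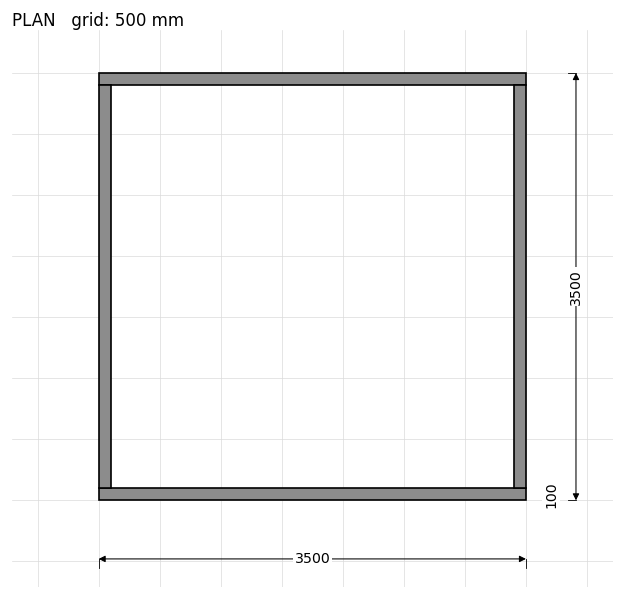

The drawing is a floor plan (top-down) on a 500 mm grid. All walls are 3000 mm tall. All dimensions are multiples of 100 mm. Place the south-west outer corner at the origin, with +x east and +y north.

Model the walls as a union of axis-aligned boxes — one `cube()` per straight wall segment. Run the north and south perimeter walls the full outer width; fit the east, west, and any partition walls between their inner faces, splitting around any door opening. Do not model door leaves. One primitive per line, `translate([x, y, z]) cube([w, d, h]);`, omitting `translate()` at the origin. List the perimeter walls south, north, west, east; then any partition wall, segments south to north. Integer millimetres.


cube([3500, 100, 3000]);
translate([0, 3400, 0]) cube([3500, 100, 3000]);
translate([0, 100, 0]) cube([100, 3300, 3000]);
translate([3400, 100, 0]) cube([100, 3300, 3000]);


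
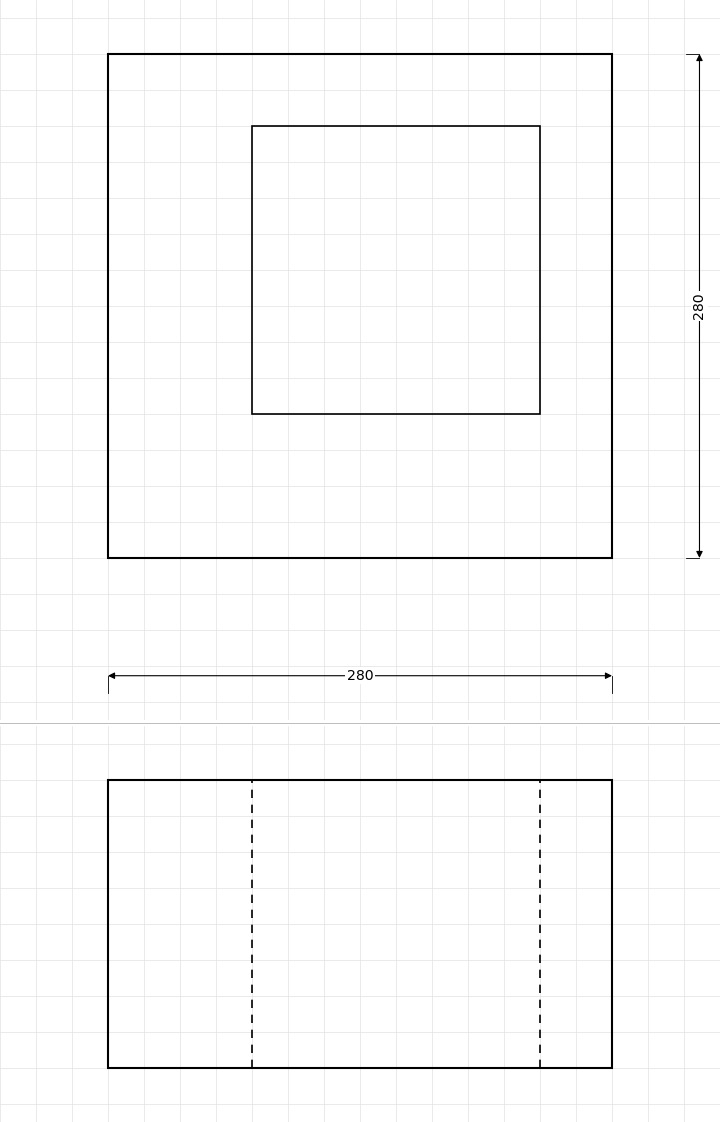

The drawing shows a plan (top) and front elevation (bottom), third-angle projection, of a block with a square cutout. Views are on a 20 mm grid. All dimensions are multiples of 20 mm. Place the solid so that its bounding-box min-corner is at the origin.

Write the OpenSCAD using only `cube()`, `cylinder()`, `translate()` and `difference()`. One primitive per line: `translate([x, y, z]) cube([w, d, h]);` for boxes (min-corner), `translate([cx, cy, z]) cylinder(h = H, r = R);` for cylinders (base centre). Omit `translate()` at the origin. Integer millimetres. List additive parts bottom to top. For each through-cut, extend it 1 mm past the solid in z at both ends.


difference() {
  cube([280, 280, 160]);
  translate([80, 80, -1]) cube([160, 160, 162]);
}


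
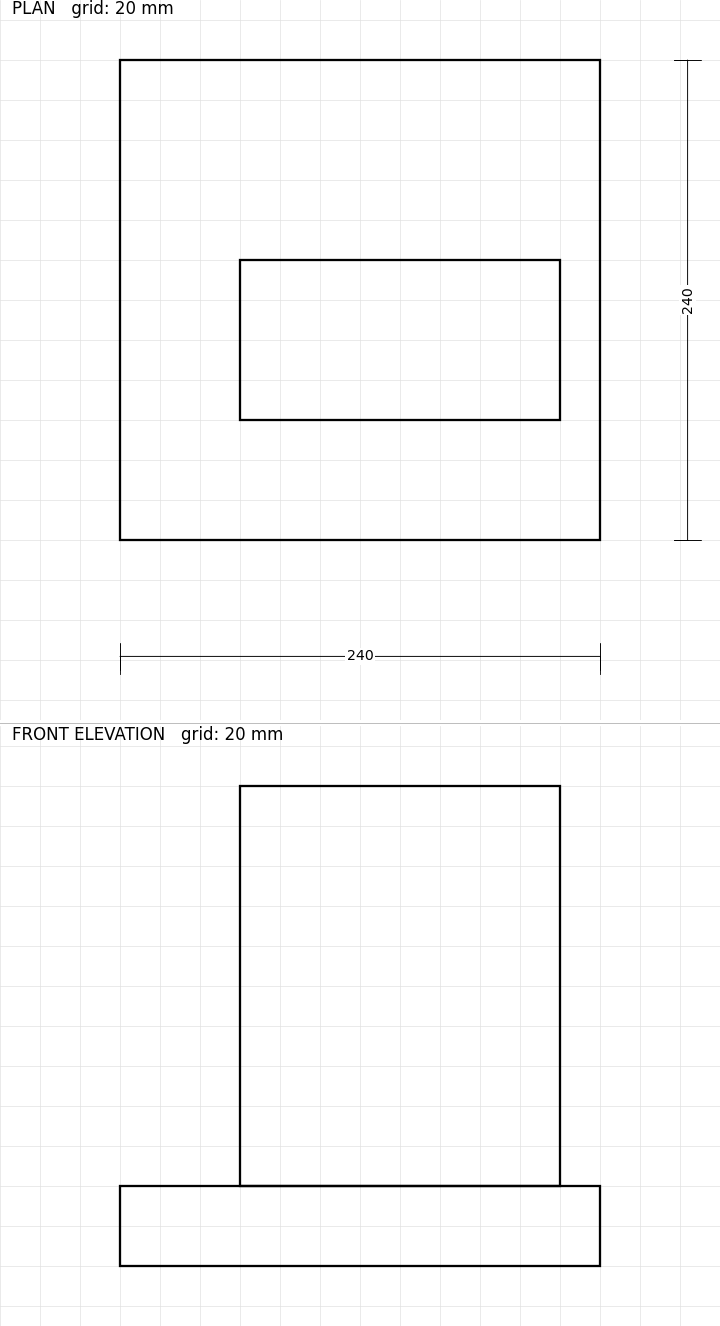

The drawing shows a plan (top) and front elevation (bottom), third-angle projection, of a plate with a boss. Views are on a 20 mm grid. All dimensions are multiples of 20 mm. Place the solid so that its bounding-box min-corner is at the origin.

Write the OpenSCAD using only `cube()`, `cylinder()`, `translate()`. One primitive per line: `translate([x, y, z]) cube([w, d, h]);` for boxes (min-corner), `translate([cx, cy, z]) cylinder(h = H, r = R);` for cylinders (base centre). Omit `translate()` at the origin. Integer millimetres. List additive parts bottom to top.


cube([240, 240, 40]);
translate([60, 60, 40]) cube([160, 80, 200]);
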